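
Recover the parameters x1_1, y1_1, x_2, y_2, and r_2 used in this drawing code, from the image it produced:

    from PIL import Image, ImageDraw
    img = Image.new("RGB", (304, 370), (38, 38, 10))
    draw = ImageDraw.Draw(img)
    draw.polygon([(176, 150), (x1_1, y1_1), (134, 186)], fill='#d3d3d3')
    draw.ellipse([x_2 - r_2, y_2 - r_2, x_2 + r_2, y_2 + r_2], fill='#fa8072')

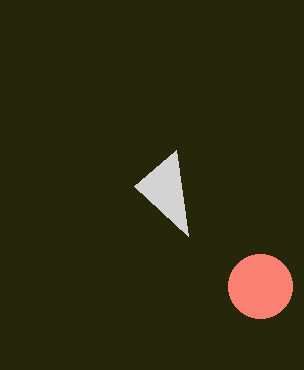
x1_1 = 188
y1_1 = 236
x_2 = 260
y_2 = 286
r_2 = 32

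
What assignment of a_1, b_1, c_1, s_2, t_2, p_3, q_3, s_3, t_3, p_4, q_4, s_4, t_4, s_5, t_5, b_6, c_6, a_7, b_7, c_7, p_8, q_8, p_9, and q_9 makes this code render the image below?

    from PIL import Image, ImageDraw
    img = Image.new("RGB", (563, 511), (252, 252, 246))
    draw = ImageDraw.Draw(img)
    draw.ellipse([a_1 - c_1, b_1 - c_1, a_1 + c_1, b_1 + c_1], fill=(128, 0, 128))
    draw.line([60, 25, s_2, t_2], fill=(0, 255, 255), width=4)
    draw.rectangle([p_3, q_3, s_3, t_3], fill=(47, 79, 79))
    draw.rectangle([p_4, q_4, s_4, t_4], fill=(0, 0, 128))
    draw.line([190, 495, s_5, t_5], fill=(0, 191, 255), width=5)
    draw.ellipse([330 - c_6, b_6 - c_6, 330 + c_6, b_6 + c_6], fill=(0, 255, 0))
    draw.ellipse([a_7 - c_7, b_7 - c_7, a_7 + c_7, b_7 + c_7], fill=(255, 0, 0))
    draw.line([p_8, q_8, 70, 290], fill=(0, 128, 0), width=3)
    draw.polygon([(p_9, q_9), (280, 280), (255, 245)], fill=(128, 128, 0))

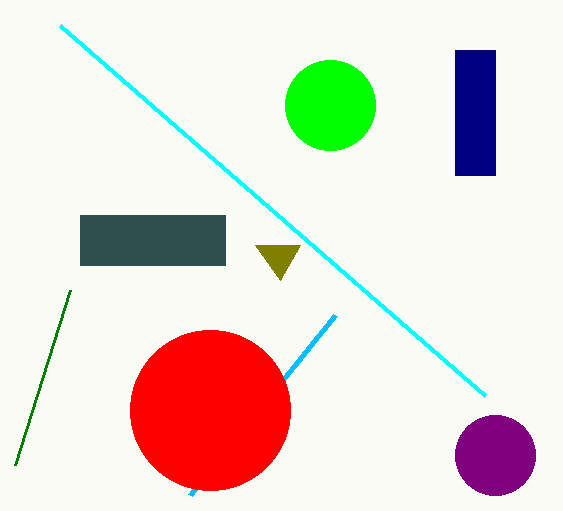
a_1 = 495, b_1 = 455, c_1 = 40, s_2 = 485, t_2 = 395, p_3 = 80, q_3 = 215, s_3 = 225, t_3 = 265, p_4 = 455, q_4 = 50, s_4 = 495, t_4 = 175, s_5 = 335, t_5 = 315, b_6 = 105, c_6 = 45, a_7 = 210, b_7 = 410, c_7 = 80, p_8 = 15, q_8 = 465, p_9 = 300, q_9 = 245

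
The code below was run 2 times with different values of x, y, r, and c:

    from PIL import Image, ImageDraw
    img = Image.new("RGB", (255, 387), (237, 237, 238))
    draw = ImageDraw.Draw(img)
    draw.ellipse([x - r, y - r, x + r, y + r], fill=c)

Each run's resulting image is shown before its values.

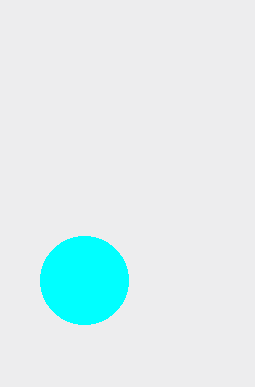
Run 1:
x = 84
y = 280
r = 44
c = 'cyan'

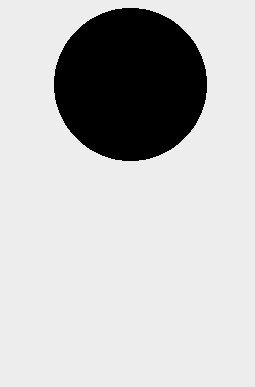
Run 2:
x = 130
y = 84
r = 76
c = 'black'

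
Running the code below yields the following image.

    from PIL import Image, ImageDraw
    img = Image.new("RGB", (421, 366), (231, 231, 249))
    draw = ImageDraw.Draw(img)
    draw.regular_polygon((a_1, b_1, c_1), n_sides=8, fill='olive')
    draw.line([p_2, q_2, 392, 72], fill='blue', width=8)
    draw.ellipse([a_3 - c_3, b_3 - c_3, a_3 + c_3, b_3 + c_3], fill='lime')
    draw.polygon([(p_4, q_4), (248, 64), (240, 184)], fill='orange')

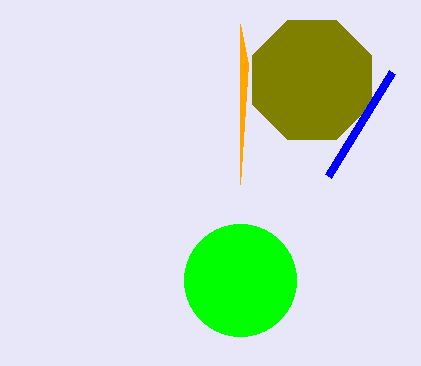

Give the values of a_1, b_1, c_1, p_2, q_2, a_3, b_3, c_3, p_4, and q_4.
a_1 = 312, b_1 = 80, c_1 = 64, p_2 = 328, q_2 = 176, a_3 = 240, b_3 = 280, c_3 = 56, p_4 = 240, q_4 = 24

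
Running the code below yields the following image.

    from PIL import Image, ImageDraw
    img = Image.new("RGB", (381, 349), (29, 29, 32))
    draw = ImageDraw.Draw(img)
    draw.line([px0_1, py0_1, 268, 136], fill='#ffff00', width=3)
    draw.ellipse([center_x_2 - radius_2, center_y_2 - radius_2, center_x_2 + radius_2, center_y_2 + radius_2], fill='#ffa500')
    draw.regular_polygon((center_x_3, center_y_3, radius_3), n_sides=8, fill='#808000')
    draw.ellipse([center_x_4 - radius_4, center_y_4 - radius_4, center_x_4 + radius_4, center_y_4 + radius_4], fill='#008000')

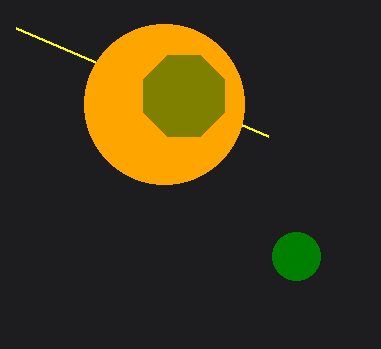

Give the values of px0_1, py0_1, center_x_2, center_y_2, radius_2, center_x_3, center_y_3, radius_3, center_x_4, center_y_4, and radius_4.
px0_1 = 16, py0_1 = 28, center_x_2 = 164, center_y_2 = 104, radius_2 = 80, center_x_3 = 184, center_y_3 = 96, radius_3 = 44, center_x_4 = 296, center_y_4 = 256, radius_4 = 24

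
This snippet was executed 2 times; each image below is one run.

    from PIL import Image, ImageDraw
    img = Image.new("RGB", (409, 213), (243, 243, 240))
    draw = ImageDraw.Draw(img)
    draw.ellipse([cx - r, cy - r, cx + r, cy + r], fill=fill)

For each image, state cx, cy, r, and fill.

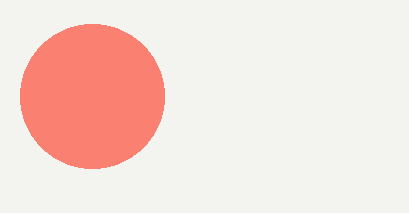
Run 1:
cx = 92, cy = 96, r = 72, fill = 'salmon'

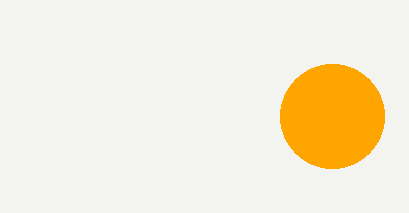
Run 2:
cx = 332, cy = 116, r = 52, fill = 'orange'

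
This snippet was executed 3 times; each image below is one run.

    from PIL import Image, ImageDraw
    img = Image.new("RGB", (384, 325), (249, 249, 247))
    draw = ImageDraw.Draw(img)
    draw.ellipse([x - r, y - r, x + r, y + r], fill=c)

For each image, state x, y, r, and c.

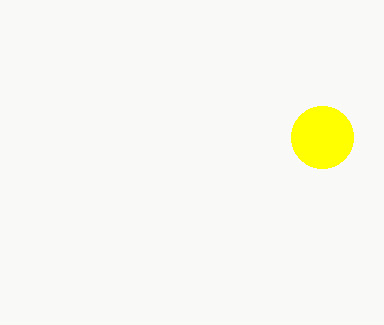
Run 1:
x = 322; y = 137; r = 31; c = 'yellow'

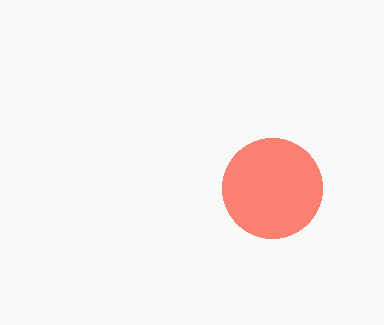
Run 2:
x = 272
y = 188
r = 50
c = 'salmon'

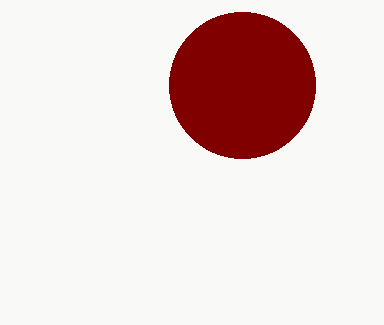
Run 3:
x = 242; y = 85; r = 73; c = 'maroon'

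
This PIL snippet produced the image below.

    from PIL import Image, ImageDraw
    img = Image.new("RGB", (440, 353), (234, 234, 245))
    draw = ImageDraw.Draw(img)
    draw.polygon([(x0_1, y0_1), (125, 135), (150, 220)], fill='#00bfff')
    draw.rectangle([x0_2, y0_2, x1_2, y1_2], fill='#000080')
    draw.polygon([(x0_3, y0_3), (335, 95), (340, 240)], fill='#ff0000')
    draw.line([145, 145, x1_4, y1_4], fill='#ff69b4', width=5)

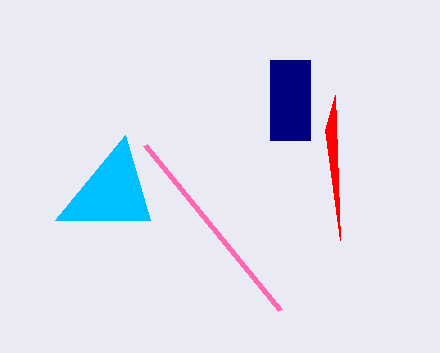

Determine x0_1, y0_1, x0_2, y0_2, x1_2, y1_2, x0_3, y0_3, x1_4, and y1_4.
x0_1 = 55, y0_1 = 220, x0_2 = 270, y0_2 = 60, x1_2 = 310, y1_2 = 140, x0_3 = 325, y0_3 = 130, x1_4 = 280, y1_4 = 310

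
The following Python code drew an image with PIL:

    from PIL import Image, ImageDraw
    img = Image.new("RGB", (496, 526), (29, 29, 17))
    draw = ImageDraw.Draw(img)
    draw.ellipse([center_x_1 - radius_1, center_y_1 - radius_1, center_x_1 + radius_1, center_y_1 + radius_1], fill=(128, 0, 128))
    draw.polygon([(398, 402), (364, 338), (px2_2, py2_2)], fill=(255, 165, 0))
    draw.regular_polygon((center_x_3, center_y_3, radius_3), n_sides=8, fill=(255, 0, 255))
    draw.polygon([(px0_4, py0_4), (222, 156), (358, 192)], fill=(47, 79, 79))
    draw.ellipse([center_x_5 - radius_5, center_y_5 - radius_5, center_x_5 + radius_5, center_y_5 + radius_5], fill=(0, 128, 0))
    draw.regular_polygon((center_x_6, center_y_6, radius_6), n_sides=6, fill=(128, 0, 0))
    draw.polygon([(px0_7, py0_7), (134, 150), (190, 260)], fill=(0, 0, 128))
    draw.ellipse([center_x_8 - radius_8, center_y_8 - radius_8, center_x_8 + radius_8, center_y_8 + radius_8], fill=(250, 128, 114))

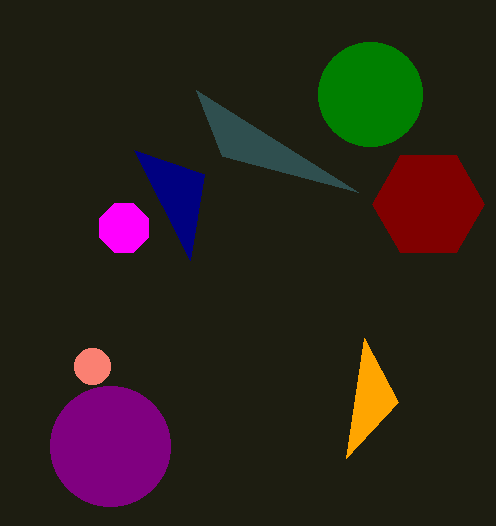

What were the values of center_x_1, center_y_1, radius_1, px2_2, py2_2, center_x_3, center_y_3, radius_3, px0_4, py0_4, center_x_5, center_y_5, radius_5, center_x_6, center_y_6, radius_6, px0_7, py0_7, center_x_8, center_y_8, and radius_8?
center_x_1 = 110; center_y_1 = 446; radius_1 = 60; px2_2 = 346; py2_2 = 458; center_x_3 = 124; center_y_3 = 228; radius_3 = 26; px0_4 = 196; py0_4 = 90; center_x_5 = 370; center_y_5 = 94; radius_5 = 52; center_x_6 = 428; center_y_6 = 204; radius_6 = 56; px0_7 = 204; py0_7 = 174; center_x_8 = 92; center_y_8 = 366; radius_8 = 18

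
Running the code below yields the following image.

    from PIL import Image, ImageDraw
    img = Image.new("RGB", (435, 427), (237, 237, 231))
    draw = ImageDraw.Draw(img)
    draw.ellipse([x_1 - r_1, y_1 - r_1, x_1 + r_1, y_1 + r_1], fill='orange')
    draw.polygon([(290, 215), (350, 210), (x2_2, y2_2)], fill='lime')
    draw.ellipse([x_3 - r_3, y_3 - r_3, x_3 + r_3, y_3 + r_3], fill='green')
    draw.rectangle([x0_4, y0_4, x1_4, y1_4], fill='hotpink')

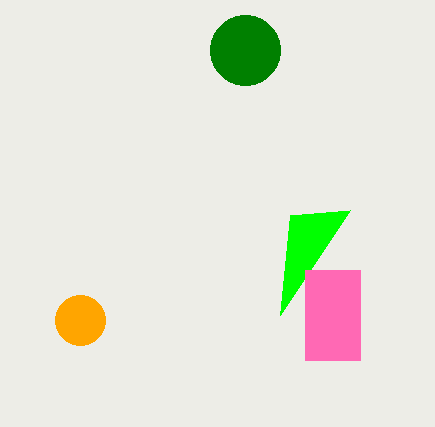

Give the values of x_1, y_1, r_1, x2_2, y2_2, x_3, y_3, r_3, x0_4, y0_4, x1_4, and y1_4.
x_1 = 80
y_1 = 320
r_1 = 25
x2_2 = 280
y2_2 = 315
x_3 = 245
y_3 = 50
r_3 = 35
x0_4 = 305
y0_4 = 270
x1_4 = 360
y1_4 = 360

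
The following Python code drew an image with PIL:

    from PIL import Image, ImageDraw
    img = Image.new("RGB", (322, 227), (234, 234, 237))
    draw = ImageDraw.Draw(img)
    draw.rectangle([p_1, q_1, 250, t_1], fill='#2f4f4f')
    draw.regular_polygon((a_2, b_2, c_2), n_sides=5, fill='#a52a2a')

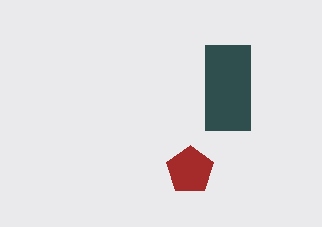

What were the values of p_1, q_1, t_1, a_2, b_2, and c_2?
p_1 = 205
q_1 = 45
t_1 = 130
a_2 = 190
b_2 = 170
c_2 = 25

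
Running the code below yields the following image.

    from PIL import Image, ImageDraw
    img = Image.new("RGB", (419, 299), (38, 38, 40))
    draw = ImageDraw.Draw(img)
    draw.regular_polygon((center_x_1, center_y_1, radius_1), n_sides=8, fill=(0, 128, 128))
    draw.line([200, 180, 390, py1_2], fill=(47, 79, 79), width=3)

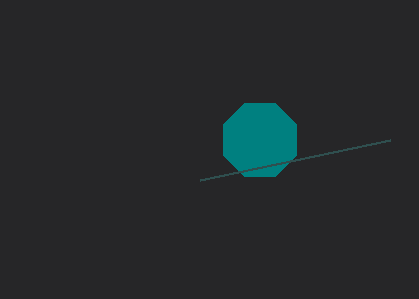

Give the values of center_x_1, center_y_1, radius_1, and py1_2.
center_x_1 = 260, center_y_1 = 140, radius_1 = 40, py1_2 = 140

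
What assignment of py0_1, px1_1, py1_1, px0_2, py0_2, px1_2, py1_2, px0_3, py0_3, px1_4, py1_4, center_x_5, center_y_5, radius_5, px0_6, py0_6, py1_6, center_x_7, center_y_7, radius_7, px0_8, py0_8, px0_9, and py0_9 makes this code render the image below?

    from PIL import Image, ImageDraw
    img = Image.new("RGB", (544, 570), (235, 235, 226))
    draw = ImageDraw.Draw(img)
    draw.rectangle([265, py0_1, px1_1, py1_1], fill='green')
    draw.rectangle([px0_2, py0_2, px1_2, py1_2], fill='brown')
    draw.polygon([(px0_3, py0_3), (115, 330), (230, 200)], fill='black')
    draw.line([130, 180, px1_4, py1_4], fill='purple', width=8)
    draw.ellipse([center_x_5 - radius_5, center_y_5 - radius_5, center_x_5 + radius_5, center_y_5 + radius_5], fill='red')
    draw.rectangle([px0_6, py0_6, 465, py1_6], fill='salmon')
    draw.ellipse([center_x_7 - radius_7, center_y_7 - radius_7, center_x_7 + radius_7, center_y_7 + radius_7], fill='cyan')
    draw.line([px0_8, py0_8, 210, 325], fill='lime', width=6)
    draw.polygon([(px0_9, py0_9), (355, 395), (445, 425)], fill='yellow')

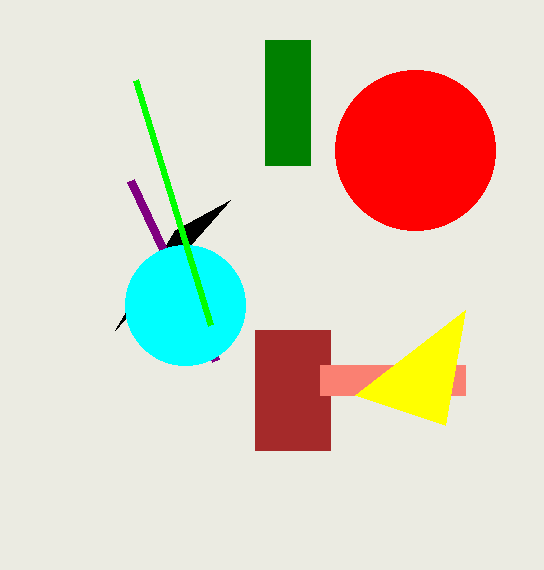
py0_1 = 40; px1_1 = 310; py1_1 = 165; px0_2 = 255; py0_2 = 330; px1_2 = 330; py1_2 = 450; px0_3 = 175; py0_3 = 230; px1_4 = 215; py1_4 = 360; center_x_5 = 415; center_y_5 = 150; radius_5 = 80; px0_6 = 320; py0_6 = 365; py1_6 = 395; center_x_7 = 185; center_y_7 = 305; radius_7 = 60; px0_8 = 135; py0_8 = 80; px0_9 = 465; py0_9 = 310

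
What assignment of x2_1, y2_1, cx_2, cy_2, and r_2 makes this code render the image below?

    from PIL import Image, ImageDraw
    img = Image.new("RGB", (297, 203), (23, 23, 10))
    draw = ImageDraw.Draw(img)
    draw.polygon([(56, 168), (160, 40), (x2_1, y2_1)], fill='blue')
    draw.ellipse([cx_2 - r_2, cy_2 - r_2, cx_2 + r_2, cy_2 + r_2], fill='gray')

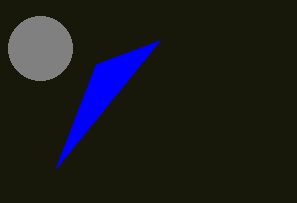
x2_1 = 96
y2_1 = 64
cx_2 = 40
cy_2 = 48
r_2 = 32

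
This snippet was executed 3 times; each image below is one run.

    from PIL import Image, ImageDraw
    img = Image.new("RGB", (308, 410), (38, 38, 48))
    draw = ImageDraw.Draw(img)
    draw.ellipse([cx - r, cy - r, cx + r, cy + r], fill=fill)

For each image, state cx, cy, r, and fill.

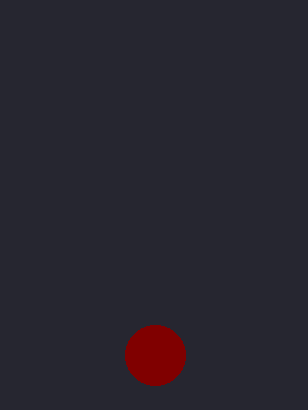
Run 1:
cx = 155
cy = 355
r = 30
fill = 'maroon'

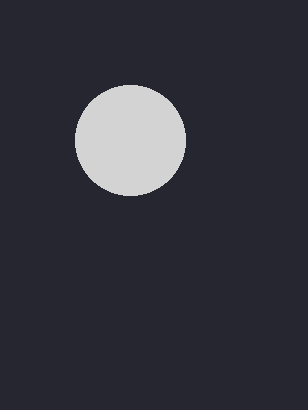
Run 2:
cx = 130; cy = 140; r = 55; fill = 'lightgray'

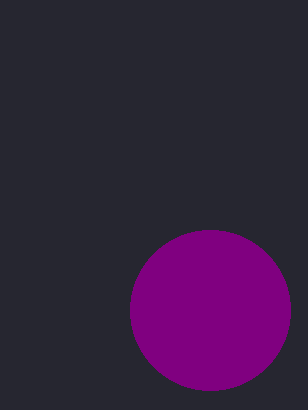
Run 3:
cx = 210; cy = 310; r = 80; fill = 'purple'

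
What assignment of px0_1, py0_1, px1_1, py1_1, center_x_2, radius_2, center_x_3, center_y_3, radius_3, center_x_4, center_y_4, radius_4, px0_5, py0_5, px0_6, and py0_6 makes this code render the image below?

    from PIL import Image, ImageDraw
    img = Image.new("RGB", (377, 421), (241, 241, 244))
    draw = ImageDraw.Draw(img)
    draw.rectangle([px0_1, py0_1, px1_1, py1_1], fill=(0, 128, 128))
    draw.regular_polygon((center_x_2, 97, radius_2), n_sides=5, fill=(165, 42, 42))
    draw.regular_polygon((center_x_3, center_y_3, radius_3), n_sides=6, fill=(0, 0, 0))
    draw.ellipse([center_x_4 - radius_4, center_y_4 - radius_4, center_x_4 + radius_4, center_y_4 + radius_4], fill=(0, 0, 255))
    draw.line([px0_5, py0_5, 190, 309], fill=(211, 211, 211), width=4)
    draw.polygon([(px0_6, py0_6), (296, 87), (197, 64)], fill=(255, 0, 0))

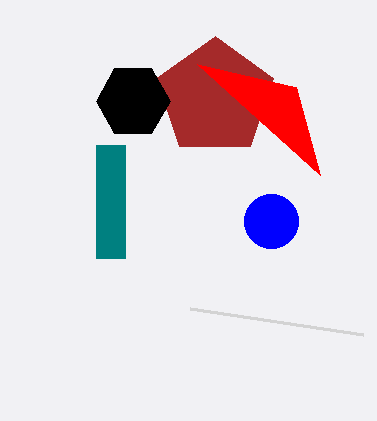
px0_1 = 96
py0_1 = 145
px1_1 = 125
py1_1 = 258
center_x_2 = 215
radius_2 = 61
center_x_3 = 133
center_y_3 = 101
radius_3 = 37
center_x_4 = 271
center_y_4 = 221
radius_4 = 27
px0_5 = 363
py0_5 = 335
px0_6 = 320
py0_6 = 175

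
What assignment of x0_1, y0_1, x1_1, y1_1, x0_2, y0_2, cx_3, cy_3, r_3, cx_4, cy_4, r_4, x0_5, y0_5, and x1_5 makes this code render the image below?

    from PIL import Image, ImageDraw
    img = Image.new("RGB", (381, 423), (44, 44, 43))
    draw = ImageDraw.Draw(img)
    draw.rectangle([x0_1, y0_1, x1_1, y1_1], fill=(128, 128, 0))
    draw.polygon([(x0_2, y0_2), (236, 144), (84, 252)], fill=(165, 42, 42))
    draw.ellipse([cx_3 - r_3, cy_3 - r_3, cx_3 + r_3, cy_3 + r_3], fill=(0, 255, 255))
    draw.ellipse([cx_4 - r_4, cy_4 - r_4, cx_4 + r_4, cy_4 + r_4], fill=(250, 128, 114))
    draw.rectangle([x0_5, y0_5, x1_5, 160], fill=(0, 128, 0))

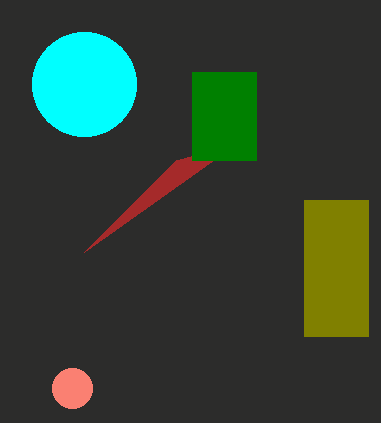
x0_1 = 304; y0_1 = 200; x1_1 = 368; y1_1 = 336; x0_2 = 176; y0_2 = 160; cx_3 = 84; cy_3 = 84; r_3 = 52; cx_4 = 72; cy_4 = 388; r_4 = 20; x0_5 = 192; y0_5 = 72; x1_5 = 256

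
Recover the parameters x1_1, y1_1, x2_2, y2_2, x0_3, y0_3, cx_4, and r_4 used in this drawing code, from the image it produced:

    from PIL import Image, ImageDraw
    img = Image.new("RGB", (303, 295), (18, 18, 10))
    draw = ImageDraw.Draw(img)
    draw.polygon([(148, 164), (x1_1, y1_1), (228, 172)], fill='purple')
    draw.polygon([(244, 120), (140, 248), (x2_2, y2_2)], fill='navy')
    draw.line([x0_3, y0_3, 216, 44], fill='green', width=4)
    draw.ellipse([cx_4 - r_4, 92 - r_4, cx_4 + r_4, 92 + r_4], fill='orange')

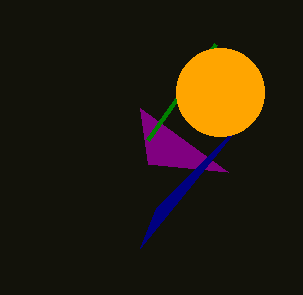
x1_1 = 140; y1_1 = 108; x2_2 = 156; y2_2 = 208; x0_3 = 148; y0_3 = 140; cx_4 = 220; r_4 = 44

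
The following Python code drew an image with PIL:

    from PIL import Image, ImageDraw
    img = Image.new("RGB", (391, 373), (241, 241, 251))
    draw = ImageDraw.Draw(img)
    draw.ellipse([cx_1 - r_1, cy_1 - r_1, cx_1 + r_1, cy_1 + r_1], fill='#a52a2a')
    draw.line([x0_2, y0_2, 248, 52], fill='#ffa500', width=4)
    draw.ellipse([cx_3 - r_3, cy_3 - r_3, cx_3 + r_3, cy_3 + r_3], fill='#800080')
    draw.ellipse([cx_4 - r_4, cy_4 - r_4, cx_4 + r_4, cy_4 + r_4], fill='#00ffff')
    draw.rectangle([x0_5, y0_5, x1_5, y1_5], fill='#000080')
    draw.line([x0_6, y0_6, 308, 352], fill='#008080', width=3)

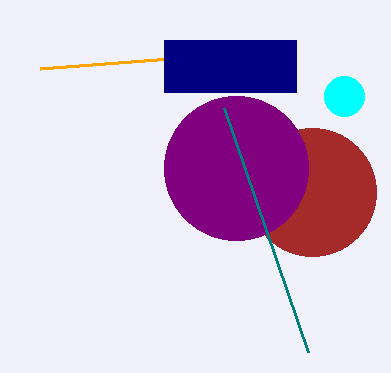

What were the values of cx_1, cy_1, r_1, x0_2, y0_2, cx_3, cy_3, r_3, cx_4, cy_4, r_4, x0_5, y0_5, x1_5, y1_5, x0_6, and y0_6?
cx_1 = 312
cy_1 = 192
r_1 = 64
x0_2 = 40
y0_2 = 68
cx_3 = 236
cy_3 = 168
r_3 = 72
cx_4 = 344
cy_4 = 96
r_4 = 20
x0_5 = 164
y0_5 = 40
x1_5 = 296
y1_5 = 92
x0_6 = 224
y0_6 = 108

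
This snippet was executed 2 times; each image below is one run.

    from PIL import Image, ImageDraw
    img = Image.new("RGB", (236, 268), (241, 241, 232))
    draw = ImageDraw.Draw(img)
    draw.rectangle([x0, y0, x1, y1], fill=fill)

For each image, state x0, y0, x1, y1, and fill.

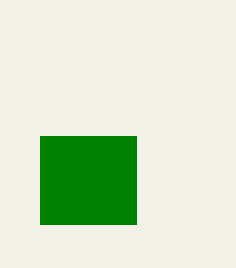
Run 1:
x0 = 40, y0 = 136, x1 = 136, y1 = 224, fill = 'green'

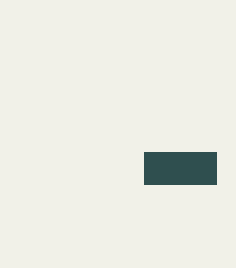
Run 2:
x0 = 144; y0 = 152; x1 = 216; y1 = 184; fill = 'darkslategray'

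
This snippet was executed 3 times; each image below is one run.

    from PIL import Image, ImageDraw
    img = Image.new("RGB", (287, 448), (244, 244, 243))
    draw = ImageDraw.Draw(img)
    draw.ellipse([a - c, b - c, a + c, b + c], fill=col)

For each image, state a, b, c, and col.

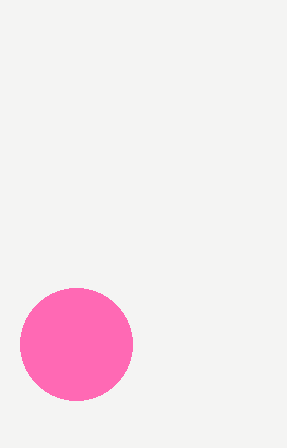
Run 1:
a = 76; b = 344; c = 56; col = 'hotpink'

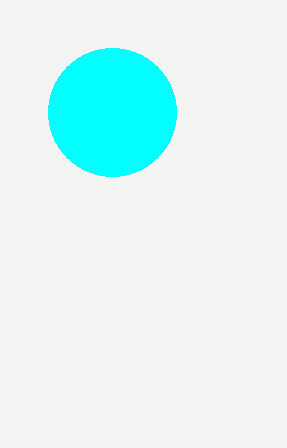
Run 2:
a = 112, b = 112, c = 64, col = 'cyan'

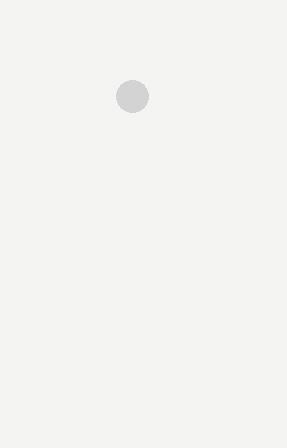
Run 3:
a = 132; b = 96; c = 16; col = 'lightgray'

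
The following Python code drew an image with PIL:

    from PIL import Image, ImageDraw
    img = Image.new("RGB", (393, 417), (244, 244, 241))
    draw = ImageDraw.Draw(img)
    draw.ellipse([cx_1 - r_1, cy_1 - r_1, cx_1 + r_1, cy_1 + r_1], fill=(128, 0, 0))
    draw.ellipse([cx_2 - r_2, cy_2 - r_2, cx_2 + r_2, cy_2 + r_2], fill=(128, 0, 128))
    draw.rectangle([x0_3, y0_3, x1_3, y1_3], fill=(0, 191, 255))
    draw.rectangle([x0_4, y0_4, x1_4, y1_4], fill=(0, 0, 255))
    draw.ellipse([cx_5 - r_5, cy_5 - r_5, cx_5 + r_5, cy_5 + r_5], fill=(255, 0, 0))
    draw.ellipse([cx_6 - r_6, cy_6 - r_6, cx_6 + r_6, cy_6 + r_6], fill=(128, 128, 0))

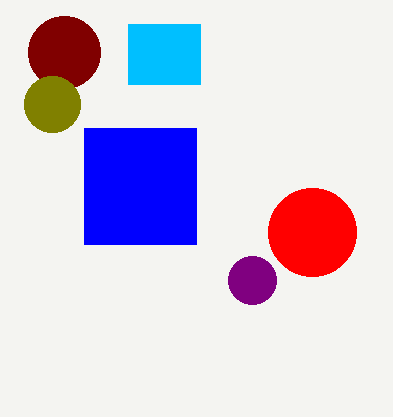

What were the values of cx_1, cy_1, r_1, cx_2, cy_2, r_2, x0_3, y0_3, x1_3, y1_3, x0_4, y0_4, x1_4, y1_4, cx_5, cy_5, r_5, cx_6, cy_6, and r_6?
cx_1 = 64, cy_1 = 52, r_1 = 36, cx_2 = 252, cy_2 = 280, r_2 = 24, x0_3 = 128, y0_3 = 24, x1_3 = 200, y1_3 = 84, x0_4 = 84, y0_4 = 128, x1_4 = 196, y1_4 = 244, cx_5 = 312, cy_5 = 232, r_5 = 44, cx_6 = 52, cy_6 = 104, r_6 = 28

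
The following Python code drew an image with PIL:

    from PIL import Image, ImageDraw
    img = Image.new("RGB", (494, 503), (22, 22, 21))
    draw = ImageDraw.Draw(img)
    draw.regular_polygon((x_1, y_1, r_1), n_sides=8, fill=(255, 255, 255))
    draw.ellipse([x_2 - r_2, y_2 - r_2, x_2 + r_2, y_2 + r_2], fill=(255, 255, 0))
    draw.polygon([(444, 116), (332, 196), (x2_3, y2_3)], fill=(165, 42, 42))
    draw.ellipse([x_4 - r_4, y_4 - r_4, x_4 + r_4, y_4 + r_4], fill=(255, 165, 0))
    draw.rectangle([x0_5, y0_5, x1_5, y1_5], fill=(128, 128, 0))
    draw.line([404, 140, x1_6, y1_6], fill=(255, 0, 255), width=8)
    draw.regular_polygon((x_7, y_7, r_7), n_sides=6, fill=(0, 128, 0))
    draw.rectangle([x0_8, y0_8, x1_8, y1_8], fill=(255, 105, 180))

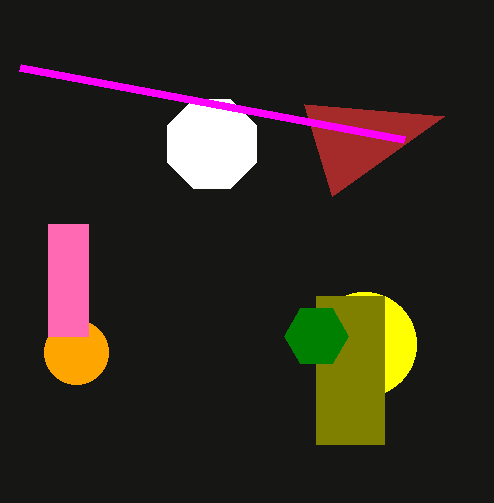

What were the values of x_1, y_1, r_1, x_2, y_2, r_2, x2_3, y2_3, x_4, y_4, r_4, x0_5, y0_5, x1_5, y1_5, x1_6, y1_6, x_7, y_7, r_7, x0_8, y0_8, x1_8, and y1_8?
x_1 = 212
y_1 = 144
r_1 = 48
x_2 = 364
y_2 = 344
r_2 = 52
x2_3 = 304
y2_3 = 104
x_4 = 76
y_4 = 352
r_4 = 32
x0_5 = 316
y0_5 = 296
x1_5 = 384
y1_5 = 444
x1_6 = 20
y1_6 = 68
x_7 = 316
y_7 = 336
r_7 = 32
x0_8 = 48
y0_8 = 224
x1_8 = 88
y1_8 = 336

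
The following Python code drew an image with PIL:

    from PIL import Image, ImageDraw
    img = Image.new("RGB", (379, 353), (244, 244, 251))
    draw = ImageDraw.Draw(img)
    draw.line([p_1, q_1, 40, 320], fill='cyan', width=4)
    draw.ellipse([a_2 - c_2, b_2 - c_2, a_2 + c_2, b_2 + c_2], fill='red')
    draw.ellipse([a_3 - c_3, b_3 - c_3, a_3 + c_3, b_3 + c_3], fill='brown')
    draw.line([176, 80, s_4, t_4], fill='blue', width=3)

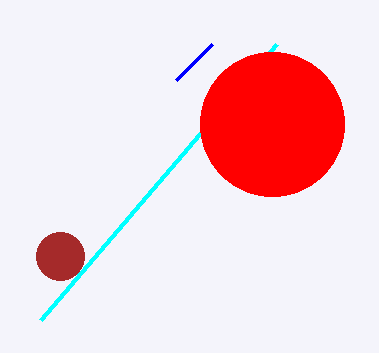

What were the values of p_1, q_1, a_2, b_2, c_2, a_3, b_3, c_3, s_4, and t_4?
p_1 = 276, q_1 = 44, a_2 = 272, b_2 = 124, c_2 = 72, a_3 = 60, b_3 = 256, c_3 = 24, s_4 = 212, t_4 = 44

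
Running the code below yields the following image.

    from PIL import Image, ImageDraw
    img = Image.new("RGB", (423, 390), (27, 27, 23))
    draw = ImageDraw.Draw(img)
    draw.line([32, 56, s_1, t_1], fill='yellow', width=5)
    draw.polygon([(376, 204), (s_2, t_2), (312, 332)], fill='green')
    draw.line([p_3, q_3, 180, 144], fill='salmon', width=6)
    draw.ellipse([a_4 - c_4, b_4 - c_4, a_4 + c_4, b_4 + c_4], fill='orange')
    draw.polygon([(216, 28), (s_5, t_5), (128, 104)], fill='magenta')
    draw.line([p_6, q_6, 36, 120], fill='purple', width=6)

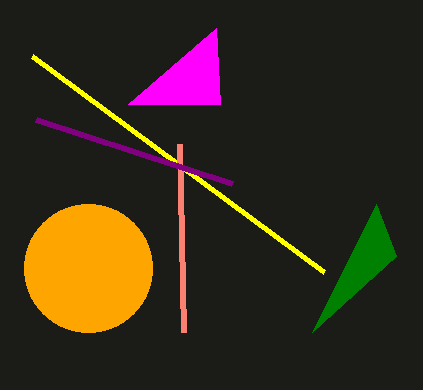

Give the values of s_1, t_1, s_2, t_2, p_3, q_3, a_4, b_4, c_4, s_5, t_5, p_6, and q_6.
s_1 = 324, t_1 = 272, s_2 = 396, t_2 = 256, p_3 = 184, q_3 = 332, a_4 = 88, b_4 = 268, c_4 = 64, s_5 = 220, t_5 = 104, p_6 = 232, q_6 = 184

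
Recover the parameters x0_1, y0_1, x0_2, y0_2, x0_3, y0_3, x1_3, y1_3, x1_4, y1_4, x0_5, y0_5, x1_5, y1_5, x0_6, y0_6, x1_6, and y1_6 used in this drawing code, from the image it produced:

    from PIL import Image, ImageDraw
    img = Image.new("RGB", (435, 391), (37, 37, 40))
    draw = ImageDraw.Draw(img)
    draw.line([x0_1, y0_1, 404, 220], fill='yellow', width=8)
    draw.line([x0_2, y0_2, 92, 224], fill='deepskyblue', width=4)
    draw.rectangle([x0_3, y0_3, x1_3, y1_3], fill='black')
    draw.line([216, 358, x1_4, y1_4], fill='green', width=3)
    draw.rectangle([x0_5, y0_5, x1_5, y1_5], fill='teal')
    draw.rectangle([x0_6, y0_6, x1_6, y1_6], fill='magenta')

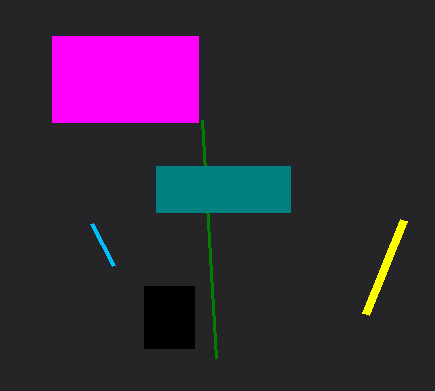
x0_1 = 366; y0_1 = 314; x0_2 = 114; y0_2 = 266; x0_3 = 144; y0_3 = 286; x1_3 = 194; y1_3 = 348; x1_4 = 202; y1_4 = 120; x0_5 = 156; y0_5 = 166; x1_5 = 290; y1_5 = 212; x0_6 = 52; y0_6 = 36; x1_6 = 198; y1_6 = 122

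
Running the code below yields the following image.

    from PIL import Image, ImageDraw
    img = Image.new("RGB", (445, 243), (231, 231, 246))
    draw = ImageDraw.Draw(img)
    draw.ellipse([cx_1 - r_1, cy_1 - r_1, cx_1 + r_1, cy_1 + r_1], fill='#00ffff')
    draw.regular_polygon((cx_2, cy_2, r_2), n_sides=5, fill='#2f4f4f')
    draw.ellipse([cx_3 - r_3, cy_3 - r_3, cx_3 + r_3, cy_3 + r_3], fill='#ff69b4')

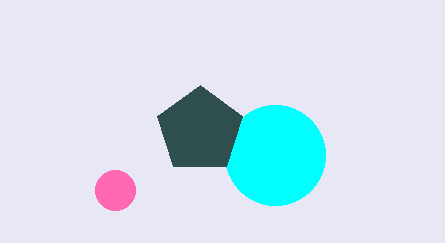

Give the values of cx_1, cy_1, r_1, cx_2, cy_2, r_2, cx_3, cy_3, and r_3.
cx_1 = 275, cy_1 = 155, r_1 = 50, cx_2 = 200, cy_2 = 130, r_2 = 45, cx_3 = 115, cy_3 = 190, r_3 = 20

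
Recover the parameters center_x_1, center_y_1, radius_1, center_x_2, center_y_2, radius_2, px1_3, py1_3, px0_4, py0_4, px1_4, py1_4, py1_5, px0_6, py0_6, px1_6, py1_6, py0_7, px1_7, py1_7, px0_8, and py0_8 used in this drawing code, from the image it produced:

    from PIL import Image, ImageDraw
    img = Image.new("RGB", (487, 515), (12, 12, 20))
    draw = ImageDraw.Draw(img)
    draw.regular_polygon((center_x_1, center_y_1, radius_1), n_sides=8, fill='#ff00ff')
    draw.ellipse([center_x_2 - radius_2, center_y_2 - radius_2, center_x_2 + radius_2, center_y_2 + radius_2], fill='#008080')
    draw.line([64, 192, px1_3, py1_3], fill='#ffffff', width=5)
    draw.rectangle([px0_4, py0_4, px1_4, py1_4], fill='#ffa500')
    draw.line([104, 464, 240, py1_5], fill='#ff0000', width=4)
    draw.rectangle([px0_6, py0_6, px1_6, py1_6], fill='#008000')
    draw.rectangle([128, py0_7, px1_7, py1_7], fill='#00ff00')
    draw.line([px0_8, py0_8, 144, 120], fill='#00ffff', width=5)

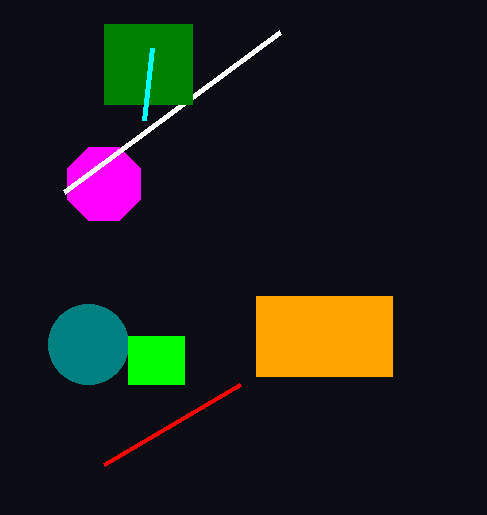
center_x_1 = 104; center_y_1 = 184; radius_1 = 40; center_x_2 = 88; center_y_2 = 344; radius_2 = 40; px1_3 = 280; py1_3 = 32; px0_4 = 256; py0_4 = 296; px1_4 = 392; py1_4 = 376; py1_5 = 384; px0_6 = 104; py0_6 = 24; px1_6 = 192; py1_6 = 104; py0_7 = 336; px1_7 = 184; py1_7 = 384; px0_8 = 152; py0_8 = 48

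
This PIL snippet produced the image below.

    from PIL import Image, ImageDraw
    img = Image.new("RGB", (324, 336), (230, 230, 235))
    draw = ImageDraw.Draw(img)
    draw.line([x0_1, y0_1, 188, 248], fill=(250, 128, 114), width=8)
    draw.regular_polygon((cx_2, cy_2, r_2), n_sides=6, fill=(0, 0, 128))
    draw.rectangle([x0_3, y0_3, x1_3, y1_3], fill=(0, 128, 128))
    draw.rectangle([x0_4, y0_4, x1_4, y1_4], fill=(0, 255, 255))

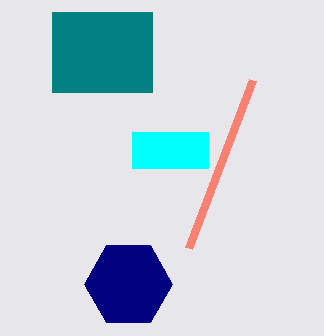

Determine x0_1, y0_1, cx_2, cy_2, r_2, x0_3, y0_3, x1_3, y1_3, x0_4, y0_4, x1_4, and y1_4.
x0_1 = 252; y0_1 = 80; cx_2 = 128; cy_2 = 284; r_2 = 44; x0_3 = 52; y0_3 = 12; x1_3 = 152; y1_3 = 92; x0_4 = 132; y0_4 = 132; x1_4 = 208; y1_4 = 168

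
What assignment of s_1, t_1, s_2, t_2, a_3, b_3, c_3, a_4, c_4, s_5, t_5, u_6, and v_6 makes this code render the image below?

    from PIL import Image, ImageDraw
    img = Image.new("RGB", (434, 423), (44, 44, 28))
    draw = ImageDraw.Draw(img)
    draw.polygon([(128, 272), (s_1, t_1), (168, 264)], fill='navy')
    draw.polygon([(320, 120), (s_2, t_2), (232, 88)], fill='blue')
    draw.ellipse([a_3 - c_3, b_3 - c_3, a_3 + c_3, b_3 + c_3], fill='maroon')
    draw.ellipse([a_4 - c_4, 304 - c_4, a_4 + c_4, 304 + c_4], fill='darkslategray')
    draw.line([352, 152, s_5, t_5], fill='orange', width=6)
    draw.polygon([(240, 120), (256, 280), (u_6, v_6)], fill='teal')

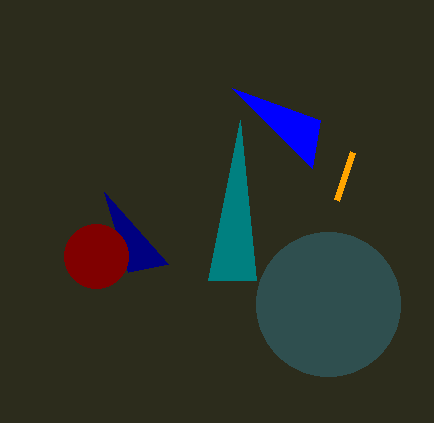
s_1 = 104
t_1 = 192
s_2 = 312
t_2 = 168
a_3 = 96
b_3 = 256
c_3 = 32
a_4 = 328
c_4 = 72
s_5 = 336
t_5 = 200
u_6 = 208
v_6 = 280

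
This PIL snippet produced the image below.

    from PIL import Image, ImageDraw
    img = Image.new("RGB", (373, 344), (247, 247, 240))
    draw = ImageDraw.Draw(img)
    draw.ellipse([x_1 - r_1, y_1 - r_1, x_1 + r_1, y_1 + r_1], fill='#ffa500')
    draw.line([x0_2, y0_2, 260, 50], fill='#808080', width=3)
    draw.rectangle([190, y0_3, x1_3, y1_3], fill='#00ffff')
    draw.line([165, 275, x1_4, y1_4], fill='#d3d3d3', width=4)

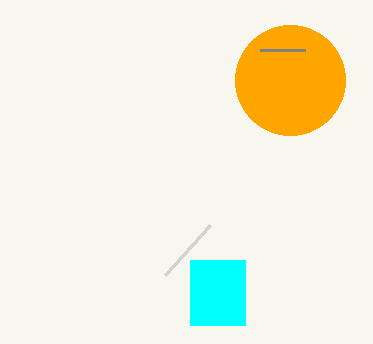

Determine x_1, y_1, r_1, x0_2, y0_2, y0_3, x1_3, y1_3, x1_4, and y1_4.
x_1 = 290
y_1 = 80
r_1 = 55
x0_2 = 305
y0_2 = 50
y0_3 = 260
x1_3 = 245
y1_3 = 325
x1_4 = 210
y1_4 = 225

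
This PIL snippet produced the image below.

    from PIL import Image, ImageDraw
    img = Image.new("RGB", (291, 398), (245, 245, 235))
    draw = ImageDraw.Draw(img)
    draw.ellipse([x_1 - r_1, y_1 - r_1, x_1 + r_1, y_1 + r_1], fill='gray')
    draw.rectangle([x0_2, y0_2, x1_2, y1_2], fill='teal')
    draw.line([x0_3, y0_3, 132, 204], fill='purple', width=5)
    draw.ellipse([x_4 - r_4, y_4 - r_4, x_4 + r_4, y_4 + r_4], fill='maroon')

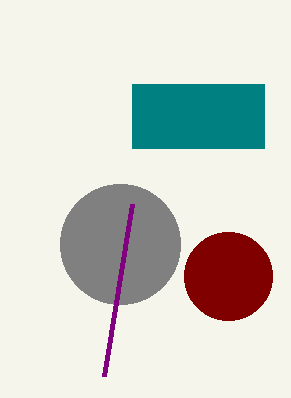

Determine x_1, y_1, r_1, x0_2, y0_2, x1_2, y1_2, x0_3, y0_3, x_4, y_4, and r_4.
x_1 = 120
y_1 = 244
r_1 = 60
x0_2 = 132
y0_2 = 84
x1_2 = 264
y1_2 = 148
x0_3 = 104
y0_3 = 376
x_4 = 228
y_4 = 276
r_4 = 44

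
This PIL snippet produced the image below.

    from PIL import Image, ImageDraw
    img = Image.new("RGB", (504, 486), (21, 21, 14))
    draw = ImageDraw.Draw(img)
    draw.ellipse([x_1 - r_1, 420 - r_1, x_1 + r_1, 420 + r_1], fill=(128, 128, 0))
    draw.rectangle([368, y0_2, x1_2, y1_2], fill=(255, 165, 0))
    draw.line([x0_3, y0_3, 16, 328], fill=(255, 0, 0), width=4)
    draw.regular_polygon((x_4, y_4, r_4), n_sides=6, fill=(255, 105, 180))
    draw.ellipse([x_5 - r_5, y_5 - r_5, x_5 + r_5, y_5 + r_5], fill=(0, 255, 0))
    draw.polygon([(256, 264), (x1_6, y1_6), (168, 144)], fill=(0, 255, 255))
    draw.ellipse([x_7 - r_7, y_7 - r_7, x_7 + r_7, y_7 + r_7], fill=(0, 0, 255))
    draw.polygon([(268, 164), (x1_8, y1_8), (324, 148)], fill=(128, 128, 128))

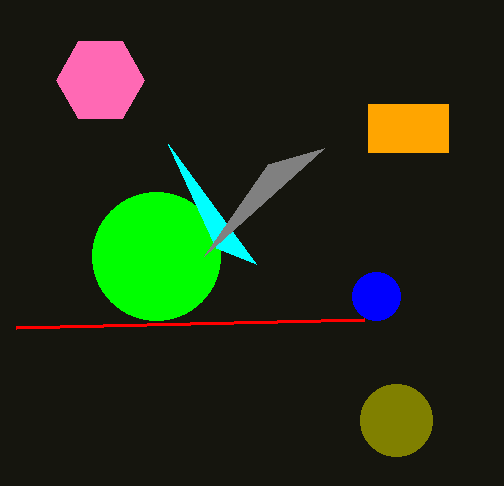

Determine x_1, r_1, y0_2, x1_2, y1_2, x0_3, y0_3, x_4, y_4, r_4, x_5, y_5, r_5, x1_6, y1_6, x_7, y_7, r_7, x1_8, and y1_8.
x_1 = 396, r_1 = 36, y0_2 = 104, x1_2 = 448, y1_2 = 152, x0_3 = 364, y0_3 = 320, x_4 = 100, y_4 = 80, r_4 = 44, x_5 = 156, y_5 = 256, r_5 = 64, x1_6 = 216, y1_6 = 248, x_7 = 376, y_7 = 296, r_7 = 24, x1_8 = 204, y1_8 = 256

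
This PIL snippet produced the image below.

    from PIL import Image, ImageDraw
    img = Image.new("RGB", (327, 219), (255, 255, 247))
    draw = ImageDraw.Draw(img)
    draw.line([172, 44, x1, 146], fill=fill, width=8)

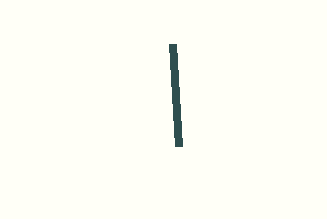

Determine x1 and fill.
x1 = 178; fill = 'darkslategray'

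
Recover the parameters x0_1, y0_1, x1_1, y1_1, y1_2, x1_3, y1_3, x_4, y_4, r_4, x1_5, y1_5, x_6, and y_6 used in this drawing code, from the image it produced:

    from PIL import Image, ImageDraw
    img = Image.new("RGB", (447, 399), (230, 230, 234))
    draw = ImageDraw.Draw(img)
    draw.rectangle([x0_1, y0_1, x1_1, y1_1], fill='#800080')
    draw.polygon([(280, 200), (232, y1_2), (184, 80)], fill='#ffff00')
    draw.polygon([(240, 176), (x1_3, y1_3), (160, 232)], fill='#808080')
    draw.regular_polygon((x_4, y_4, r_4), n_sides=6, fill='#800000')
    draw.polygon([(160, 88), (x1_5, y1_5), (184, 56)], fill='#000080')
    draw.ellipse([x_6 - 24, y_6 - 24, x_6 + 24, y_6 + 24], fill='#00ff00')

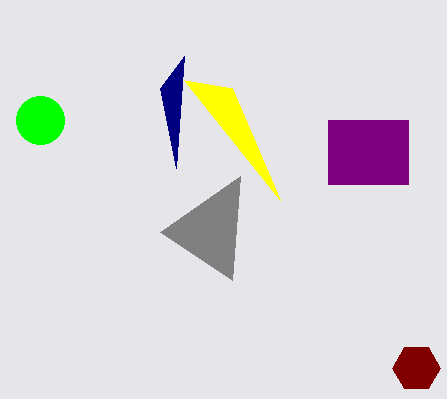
x0_1 = 328
y0_1 = 120
x1_1 = 408
y1_1 = 184
y1_2 = 88
x1_3 = 232
y1_3 = 280
x_4 = 416
y_4 = 368
r_4 = 24
x1_5 = 176
y1_5 = 168
x_6 = 40
y_6 = 120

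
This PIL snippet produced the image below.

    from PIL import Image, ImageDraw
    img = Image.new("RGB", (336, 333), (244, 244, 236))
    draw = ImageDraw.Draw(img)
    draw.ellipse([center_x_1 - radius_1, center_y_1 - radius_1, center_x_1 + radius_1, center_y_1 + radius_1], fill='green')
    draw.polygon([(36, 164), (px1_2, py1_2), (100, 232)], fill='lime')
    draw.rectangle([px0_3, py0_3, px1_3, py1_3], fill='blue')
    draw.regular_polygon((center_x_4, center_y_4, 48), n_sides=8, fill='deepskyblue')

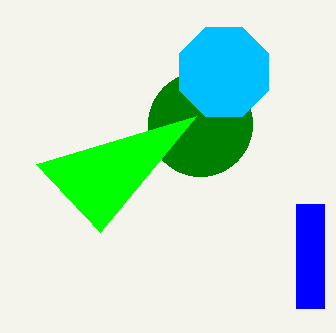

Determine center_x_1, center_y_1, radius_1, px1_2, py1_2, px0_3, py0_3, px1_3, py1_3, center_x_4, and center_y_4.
center_x_1 = 200, center_y_1 = 124, radius_1 = 52, px1_2 = 196, py1_2 = 116, px0_3 = 296, py0_3 = 204, px1_3 = 324, py1_3 = 308, center_x_4 = 224, center_y_4 = 72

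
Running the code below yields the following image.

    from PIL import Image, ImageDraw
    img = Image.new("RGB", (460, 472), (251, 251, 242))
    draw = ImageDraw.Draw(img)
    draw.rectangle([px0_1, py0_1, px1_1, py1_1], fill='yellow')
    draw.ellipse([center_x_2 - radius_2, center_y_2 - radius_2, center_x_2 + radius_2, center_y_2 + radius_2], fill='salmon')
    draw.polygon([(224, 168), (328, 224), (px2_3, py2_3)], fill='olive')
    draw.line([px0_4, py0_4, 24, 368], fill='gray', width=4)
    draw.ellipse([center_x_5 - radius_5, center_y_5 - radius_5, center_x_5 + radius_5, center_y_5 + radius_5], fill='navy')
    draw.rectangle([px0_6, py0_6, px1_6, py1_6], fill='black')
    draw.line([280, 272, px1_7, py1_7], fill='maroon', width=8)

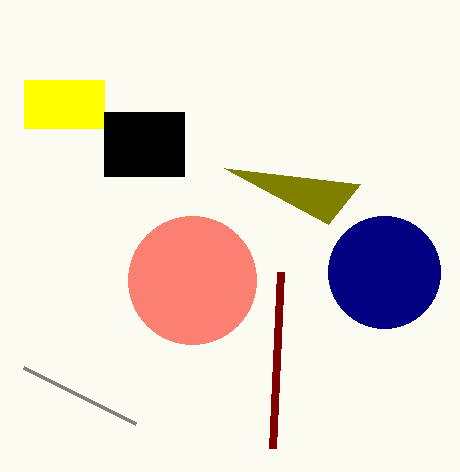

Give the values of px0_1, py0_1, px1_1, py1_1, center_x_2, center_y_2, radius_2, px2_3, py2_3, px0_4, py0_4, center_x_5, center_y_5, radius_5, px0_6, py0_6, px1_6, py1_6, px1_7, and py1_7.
px0_1 = 24, py0_1 = 80, px1_1 = 104, py1_1 = 128, center_x_2 = 192, center_y_2 = 280, radius_2 = 64, px2_3 = 360, py2_3 = 184, px0_4 = 136, py0_4 = 424, center_x_5 = 384, center_y_5 = 272, radius_5 = 56, px0_6 = 104, py0_6 = 112, px1_6 = 184, py1_6 = 176, px1_7 = 272, py1_7 = 448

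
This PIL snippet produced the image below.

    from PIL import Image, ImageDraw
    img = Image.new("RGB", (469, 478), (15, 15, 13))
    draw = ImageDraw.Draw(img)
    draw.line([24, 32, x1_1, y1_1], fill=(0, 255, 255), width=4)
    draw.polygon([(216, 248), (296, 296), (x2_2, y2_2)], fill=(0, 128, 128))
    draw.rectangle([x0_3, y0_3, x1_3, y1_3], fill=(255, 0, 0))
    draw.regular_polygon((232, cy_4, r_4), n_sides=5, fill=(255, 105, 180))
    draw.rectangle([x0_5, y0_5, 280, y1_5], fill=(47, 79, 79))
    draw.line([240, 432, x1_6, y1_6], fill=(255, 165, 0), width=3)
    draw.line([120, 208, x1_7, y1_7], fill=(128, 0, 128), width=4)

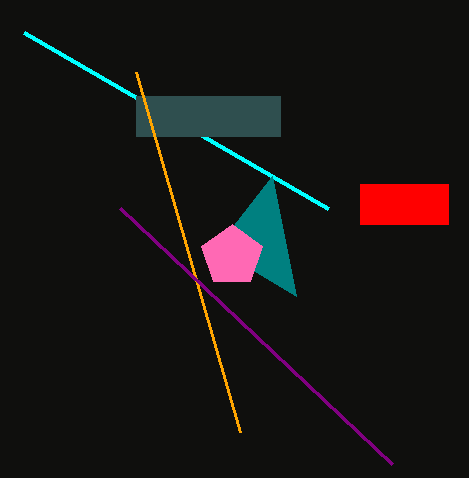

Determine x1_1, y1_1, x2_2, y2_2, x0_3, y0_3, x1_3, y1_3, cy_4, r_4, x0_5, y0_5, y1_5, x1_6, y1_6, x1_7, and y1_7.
x1_1 = 328
y1_1 = 208
x2_2 = 272
y2_2 = 176
x0_3 = 360
y0_3 = 184
x1_3 = 448
y1_3 = 224
cy_4 = 256
r_4 = 32
x0_5 = 136
y0_5 = 96
y1_5 = 136
x1_6 = 136
y1_6 = 72
x1_7 = 392
y1_7 = 464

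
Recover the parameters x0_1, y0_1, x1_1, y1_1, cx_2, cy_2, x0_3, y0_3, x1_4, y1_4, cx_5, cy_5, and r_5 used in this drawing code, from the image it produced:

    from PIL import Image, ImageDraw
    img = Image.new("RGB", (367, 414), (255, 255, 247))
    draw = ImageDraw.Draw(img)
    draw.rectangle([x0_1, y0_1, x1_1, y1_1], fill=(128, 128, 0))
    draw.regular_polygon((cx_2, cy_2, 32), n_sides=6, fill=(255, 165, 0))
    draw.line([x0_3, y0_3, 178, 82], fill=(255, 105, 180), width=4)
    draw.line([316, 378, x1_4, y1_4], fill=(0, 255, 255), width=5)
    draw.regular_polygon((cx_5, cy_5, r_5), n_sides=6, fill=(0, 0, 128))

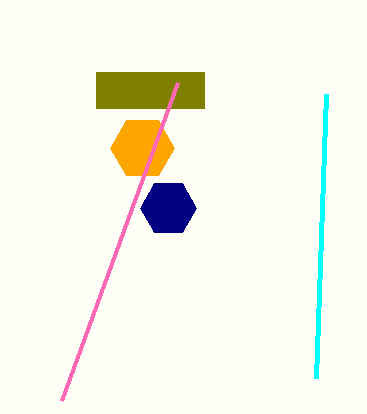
x0_1 = 96; y0_1 = 72; x1_1 = 204; y1_1 = 108; cx_2 = 142; cy_2 = 148; x0_3 = 62; y0_3 = 400; x1_4 = 326; y1_4 = 94; cx_5 = 168; cy_5 = 208; r_5 = 28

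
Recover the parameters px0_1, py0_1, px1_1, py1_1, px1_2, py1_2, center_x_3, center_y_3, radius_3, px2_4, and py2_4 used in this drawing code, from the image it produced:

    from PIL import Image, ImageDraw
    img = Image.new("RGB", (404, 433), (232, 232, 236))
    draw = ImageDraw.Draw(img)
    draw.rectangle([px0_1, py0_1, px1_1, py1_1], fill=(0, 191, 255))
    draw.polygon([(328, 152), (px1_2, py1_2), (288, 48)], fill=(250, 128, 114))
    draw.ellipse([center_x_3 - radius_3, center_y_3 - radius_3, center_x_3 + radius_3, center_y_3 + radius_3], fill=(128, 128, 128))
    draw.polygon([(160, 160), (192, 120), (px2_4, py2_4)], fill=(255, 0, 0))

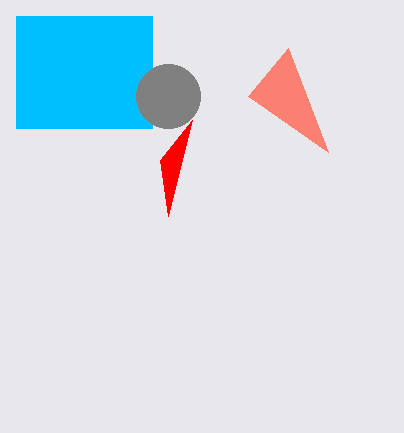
px0_1 = 16, py0_1 = 16, px1_1 = 152, py1_1 = 128, px1_2 = 248, py1_2 = 96, center_x_3 = 168, center_y_3 = 96, radius_3 = 32, px2_4 = 168, py2_4 = 216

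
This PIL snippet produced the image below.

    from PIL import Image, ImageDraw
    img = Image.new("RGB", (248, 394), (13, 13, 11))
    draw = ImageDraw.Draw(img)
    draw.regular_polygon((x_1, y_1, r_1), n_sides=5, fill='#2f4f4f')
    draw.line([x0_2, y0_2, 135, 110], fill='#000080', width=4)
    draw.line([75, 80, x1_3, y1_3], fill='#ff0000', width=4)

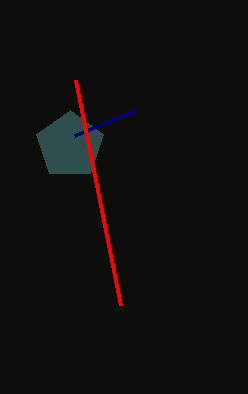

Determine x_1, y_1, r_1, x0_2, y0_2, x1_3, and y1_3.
x_1 = 70; y_1 = 145; r_1 = 35; x0_2 = 75; y0_2 = 135; x1_3 = 120; y1_3 = 305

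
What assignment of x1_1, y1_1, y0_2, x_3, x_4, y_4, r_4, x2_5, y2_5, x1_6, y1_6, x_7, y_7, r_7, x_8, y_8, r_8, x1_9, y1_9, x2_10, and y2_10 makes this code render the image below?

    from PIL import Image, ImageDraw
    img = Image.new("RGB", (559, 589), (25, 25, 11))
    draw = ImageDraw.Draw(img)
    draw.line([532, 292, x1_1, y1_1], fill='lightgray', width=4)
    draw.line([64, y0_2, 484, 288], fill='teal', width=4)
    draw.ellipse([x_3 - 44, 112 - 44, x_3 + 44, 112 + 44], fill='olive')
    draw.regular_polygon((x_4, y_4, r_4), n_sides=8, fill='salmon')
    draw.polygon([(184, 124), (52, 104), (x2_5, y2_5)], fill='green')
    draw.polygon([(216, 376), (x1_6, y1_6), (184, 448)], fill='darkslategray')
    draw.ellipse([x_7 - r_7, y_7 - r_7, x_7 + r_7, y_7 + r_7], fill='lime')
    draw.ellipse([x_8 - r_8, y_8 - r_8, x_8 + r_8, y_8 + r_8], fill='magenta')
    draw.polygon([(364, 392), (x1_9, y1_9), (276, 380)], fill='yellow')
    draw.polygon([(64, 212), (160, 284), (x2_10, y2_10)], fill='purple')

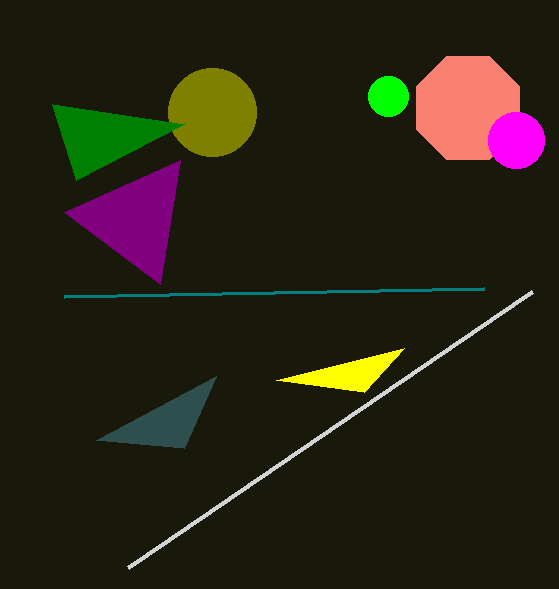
x1_1 = 128; y1_1 = 568; y0_2 = 296; x_3 = 212; x_4 = 468; y_4 = 108; r_4 = 56; x2_5 = 76; y2_5 = 180; x1_6 = 96; y1_6 = 440; x_7 = 388; y_7 = 96; r_7 = 20; x_8 = 516; y_8 = 140; r_8 = 28; x1_9 = 404; y1_9 = 348; x2_10 = 180; y2_10 = 160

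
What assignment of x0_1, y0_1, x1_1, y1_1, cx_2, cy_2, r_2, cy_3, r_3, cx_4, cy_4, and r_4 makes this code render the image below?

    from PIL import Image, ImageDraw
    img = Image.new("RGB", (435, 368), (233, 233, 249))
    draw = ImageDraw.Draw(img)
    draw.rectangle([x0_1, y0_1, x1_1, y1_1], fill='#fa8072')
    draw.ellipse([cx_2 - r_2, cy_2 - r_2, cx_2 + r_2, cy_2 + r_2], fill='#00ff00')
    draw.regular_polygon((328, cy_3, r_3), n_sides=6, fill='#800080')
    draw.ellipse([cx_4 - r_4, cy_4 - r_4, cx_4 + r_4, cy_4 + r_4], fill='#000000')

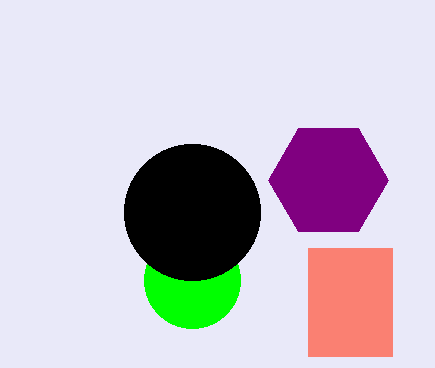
x0_1 = 308, y0_1 = 248, x1_1 = 392, y1_1 = 356, cx_2 = 192, cy_2 = 280, r_2 = 48, cy_3 = 180, r_3 = 60, cx_4 = 192, cy_4 = 212, r_4 = 68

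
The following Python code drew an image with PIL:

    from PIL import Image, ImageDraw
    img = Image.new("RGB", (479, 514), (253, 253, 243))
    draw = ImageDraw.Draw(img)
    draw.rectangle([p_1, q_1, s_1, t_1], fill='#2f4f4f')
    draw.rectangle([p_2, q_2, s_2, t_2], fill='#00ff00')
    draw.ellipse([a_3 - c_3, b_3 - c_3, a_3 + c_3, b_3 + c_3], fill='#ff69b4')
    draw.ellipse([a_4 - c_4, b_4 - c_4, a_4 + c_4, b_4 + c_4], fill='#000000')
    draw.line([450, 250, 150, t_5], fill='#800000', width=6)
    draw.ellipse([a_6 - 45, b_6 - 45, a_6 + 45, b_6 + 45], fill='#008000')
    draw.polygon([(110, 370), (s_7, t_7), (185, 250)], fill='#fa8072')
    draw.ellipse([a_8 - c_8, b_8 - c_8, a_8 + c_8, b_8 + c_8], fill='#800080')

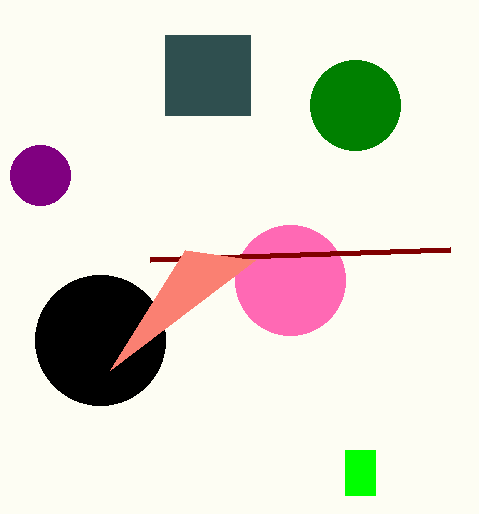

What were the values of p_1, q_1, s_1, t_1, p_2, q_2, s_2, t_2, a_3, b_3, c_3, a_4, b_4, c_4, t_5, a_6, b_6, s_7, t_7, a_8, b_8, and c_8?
p_1 = 165, q_1 = 35, s_1 = 250, t_1 = 115, p_2 = 345, q_2 = 450, s_2 = 375, t_2 = 495, a_3 = 290, b_3 = 280, c_3 = 55, a_4 = 100, b_4 = 340, c_4 = 65, t_5 = 260, a_6 = 355, b_6 = 105, s_7 = 255, t_7 = 260, a_8 = 40, b_8 = 175, c_8 = 30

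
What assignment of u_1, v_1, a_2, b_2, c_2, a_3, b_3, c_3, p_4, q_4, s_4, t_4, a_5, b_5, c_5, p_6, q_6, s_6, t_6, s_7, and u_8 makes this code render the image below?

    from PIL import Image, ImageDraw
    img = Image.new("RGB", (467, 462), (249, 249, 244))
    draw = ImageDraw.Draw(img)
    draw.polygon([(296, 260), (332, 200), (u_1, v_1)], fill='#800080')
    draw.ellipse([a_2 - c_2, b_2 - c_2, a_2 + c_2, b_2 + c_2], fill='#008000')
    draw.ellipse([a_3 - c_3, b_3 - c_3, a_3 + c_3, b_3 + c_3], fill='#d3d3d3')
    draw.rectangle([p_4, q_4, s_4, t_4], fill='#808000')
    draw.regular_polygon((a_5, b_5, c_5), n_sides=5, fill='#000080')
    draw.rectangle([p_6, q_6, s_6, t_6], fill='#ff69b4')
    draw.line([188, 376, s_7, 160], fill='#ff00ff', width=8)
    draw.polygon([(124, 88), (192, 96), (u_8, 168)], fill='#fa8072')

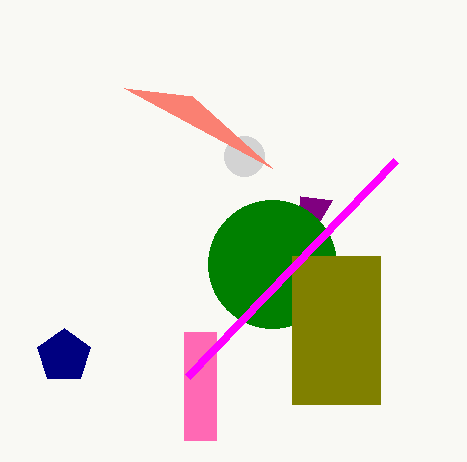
u_1 = 300, v_1 = 196, a_2 = 272, b_2 = 264, c_2 = 64, a_3 = 244, b_3 = 156, c_3 = 20, p_4 = 292, q_4 = 256, s_4 = 380, t_4 = 404, a_5 = 64, b_5 = 356, c_5 = 28, p_6 = 184, q_6 = 332, s_6 = 216, t_6 = 440, s_7 = 396, u_8 = 272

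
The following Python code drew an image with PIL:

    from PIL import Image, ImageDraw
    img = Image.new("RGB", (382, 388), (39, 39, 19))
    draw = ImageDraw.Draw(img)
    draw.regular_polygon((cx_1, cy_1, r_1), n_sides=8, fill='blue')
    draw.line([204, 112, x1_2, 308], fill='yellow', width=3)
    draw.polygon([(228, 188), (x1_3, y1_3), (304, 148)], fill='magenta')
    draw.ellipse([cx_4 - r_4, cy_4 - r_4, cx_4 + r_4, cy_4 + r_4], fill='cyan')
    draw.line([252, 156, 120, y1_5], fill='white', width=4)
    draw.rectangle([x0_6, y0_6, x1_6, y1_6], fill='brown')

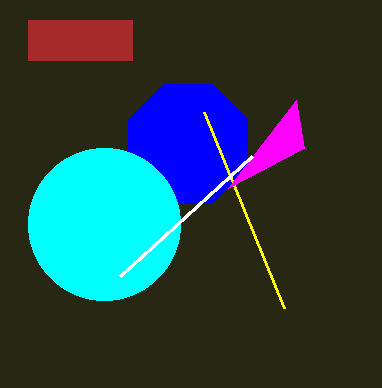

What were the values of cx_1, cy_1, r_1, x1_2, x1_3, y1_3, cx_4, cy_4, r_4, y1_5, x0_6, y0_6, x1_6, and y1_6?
cx_1 = 188
cy_1 = 144
r_1 = 64
x1_2 = 284
x1_3 = 296
y1_3 = 100
cx_4 = 104
cy_4 = 224
r_4 = 76
y1_5 = 276
x0_6 = 28
y0_6 = 20
x1_6 = 132
y1_6 = 60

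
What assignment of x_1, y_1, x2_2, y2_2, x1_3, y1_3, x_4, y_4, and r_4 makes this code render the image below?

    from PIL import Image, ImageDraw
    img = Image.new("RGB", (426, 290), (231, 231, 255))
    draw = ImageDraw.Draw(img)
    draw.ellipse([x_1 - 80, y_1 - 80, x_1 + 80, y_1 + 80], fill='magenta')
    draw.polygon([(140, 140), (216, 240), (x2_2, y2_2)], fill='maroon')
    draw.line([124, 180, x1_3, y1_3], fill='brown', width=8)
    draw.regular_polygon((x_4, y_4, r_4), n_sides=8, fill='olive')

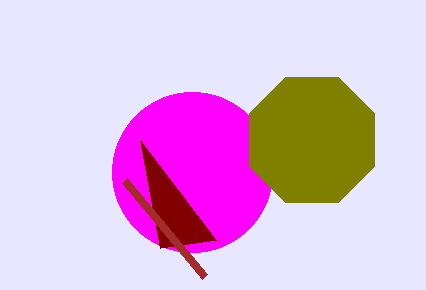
x_1 = 192
y_1 = 172
x2_2 = 160
y2_2 = 248
x1_3 = 204
y1_3 = 276
x_4 = 312
y_4 = 140
r_4 = 68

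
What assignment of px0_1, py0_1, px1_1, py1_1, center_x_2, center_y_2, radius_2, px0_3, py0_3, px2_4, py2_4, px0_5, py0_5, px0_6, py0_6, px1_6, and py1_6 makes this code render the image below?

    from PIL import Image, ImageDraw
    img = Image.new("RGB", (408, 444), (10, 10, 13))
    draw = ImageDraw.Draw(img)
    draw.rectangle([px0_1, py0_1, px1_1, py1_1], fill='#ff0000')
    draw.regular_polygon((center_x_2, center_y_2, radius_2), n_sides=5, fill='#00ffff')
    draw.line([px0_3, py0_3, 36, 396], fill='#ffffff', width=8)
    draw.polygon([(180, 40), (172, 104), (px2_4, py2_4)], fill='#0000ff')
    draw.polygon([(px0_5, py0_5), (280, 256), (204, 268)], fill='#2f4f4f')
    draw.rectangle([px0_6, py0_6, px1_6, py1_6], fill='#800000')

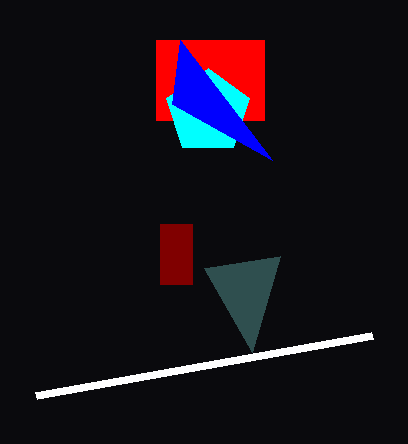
px0_1 = 156
py0_1 = 40
px1_1 = 264
py1_1 = 120
center_x_2 = 208
center_y_2 = 112
radius_2 = 44
px0_3 = 372
py0_3 = 336
px2_4 = 272
py2_4 = 160
px0_5 = 252
py0_5 = 352
px0_6 = 160
py0_6 = 224
px1_6 = 192
py1_6 = 284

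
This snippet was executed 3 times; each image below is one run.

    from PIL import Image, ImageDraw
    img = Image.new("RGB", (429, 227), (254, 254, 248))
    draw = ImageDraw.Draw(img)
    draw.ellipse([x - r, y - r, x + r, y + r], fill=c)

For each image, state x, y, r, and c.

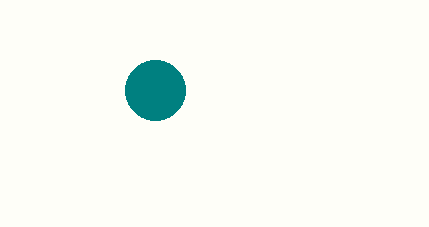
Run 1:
x = 155, y = 90, r = 30, c = 'teal'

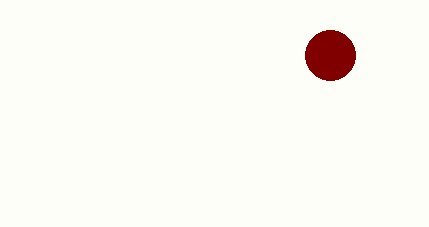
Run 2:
x = 330; y = 55; r = 25; c = 'maroon'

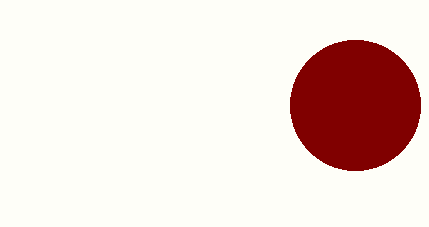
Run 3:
x = 355; y = 105; r = 65; c = 'maroon'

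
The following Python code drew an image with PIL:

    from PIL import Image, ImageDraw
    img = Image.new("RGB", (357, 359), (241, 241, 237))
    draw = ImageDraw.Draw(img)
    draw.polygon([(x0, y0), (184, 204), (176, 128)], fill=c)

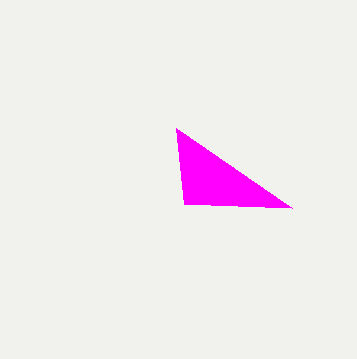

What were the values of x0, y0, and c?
x0 = 292; y0 = 208; c = 'magenta'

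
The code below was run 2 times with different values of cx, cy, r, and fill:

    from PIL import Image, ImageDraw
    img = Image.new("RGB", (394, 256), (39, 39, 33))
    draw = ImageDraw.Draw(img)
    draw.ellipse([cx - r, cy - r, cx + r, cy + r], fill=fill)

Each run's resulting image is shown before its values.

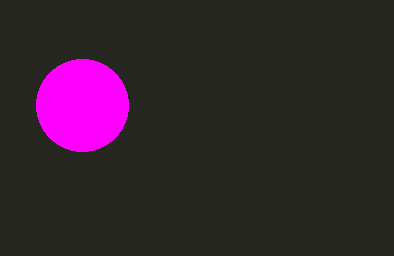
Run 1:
cx = 82
cy = 105
r = 46
fill = 'magenta'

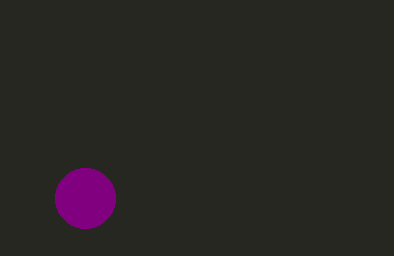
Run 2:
cx = 85
cy = 198
r = 30
fill = 'purple'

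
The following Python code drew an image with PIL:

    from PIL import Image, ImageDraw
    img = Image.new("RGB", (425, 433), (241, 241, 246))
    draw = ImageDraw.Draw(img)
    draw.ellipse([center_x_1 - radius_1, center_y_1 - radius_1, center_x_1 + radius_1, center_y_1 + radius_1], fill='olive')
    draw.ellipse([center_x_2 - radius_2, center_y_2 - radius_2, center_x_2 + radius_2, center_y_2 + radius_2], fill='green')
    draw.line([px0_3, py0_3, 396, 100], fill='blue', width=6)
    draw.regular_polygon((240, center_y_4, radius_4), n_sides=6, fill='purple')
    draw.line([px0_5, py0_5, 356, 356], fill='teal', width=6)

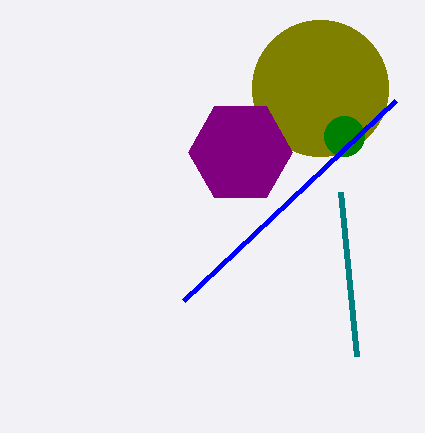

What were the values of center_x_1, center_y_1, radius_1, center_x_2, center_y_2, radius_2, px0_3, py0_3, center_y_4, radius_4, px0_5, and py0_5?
center_x_1 = 320, center_y_1 = 88, radius_1 = 68, center_x_2 = 344, center_y_2 = 136, radius_2 = 20, px0_3 = 184, py0_3 = 300, center_y_4 = 152, radius_4 = 52, px0_5 = 340, py0_5 = 192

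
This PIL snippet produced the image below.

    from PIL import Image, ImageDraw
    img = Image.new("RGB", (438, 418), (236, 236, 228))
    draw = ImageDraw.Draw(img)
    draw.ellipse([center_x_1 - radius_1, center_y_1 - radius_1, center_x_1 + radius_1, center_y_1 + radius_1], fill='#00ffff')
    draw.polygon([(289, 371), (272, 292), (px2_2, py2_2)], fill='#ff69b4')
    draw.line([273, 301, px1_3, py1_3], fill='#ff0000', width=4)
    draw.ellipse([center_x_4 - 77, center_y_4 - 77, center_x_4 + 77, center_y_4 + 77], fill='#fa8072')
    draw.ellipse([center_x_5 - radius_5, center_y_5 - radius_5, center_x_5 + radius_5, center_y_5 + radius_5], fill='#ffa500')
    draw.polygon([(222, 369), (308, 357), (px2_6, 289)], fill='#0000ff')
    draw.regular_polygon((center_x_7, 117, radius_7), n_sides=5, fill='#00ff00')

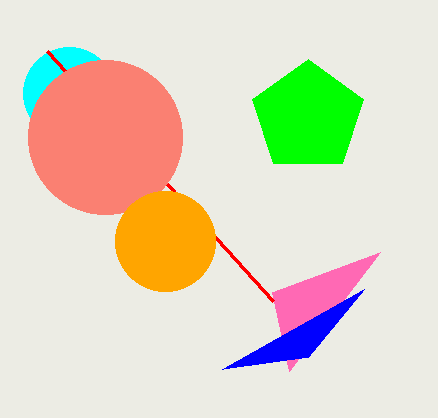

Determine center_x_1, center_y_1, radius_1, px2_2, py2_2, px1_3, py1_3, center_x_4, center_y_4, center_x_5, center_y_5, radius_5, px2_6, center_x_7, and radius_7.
center_x_1 = 69; center_y_1 = 93; radius_1 = 46; px2_2 = 380; py2_2 = 252; px1_3 = 47; py1_3 = 51; center_x_4 = 105; center_y_4 = 137; center_x_5 = 165; center_y_5 = 241; radius_5 = 50; px2_6 = 364; center_x_7 = 308; radius_7 = 58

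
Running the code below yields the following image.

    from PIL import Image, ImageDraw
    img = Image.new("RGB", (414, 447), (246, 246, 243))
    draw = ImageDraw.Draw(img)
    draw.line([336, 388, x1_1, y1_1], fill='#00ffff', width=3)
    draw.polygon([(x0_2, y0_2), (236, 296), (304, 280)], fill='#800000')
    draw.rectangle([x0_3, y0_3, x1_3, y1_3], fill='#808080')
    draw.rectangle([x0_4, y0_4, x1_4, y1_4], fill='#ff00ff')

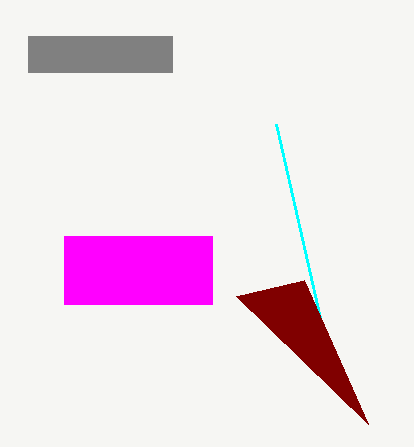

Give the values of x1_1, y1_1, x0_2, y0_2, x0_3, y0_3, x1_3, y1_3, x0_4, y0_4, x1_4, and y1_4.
x1_1 = 276, y1_1 = 124, x0_2 = 368, y0_2 = 424, x0_3 = 28, y0_3 = 36, x1_3 = 172, y1_3 = 72, x0_4 = 64, y0_4 = 236, x1_4 = 212, y1_4 = 304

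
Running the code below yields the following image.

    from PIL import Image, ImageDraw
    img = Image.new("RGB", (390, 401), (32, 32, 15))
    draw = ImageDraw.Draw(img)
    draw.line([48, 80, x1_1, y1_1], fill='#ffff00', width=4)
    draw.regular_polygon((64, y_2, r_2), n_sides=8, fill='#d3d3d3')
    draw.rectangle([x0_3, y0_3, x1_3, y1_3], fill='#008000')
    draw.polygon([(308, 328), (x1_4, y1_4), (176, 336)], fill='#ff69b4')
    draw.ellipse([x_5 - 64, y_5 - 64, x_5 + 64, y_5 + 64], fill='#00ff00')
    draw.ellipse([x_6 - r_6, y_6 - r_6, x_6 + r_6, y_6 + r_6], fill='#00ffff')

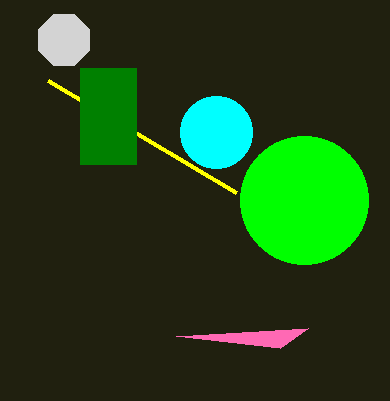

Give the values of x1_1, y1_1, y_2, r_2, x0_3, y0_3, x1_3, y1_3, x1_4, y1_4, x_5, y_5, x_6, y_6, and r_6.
x1_1 = 236
y1_1 = 192
y_2 = 40
r_2 = 28
x0_3 = 80
y0_3 = 68
x1_3 = 136
y1_3 = 164
x1_4 = 280
y1_4 = 348
x_5 = 304
y_5 = 200
x_6 = 216
y_6 = 132
r_6 = 36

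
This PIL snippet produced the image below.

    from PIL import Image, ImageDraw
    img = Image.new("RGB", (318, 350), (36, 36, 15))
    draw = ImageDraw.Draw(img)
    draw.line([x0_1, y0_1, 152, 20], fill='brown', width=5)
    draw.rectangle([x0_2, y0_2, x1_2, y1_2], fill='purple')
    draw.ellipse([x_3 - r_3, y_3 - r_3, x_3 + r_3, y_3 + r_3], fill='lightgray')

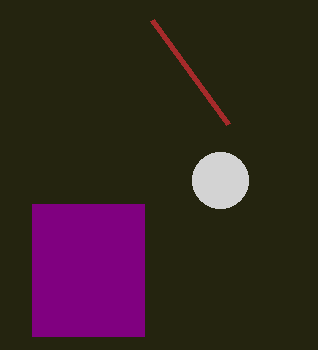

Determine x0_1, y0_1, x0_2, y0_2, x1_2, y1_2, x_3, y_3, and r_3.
x0_1 = 228
y0_1 = 124
x0_2 = 32
y0_2 = 204
x1_2 = 144
y1_2 = 336
x_3 = 220
y_3 = 180
r_3 = 28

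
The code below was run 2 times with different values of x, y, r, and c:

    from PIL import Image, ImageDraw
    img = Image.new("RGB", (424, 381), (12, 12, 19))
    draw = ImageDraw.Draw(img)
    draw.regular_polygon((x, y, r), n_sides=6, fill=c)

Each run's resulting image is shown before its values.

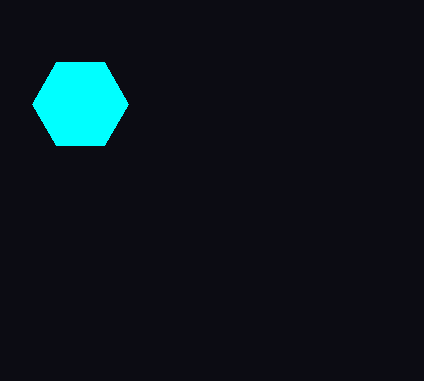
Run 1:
x = 80; y = 104; r = 48; c = 'cyan'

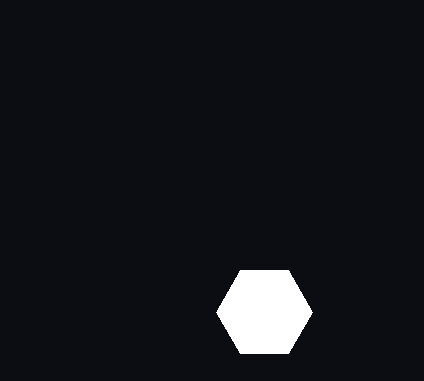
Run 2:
x = 264, y = 312, r = 48, c = 'white'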